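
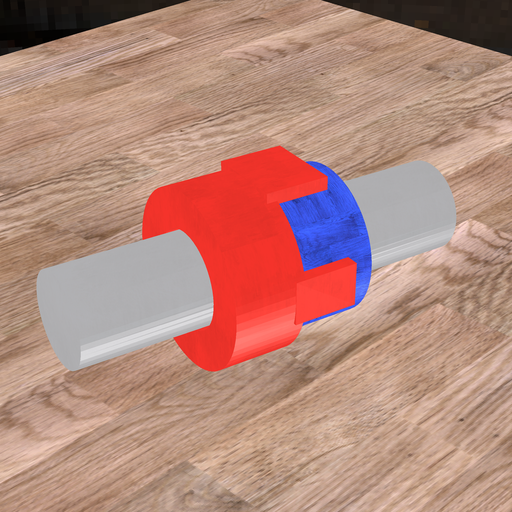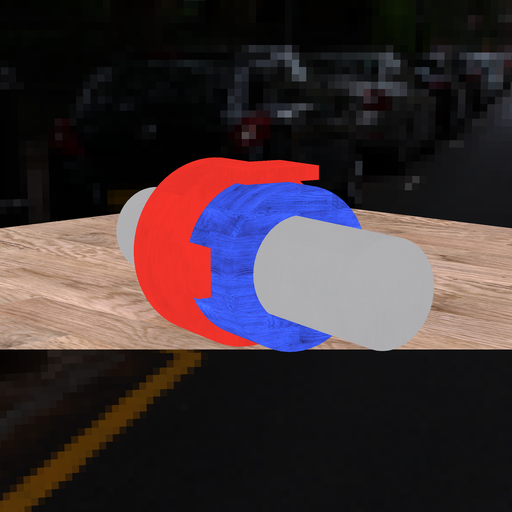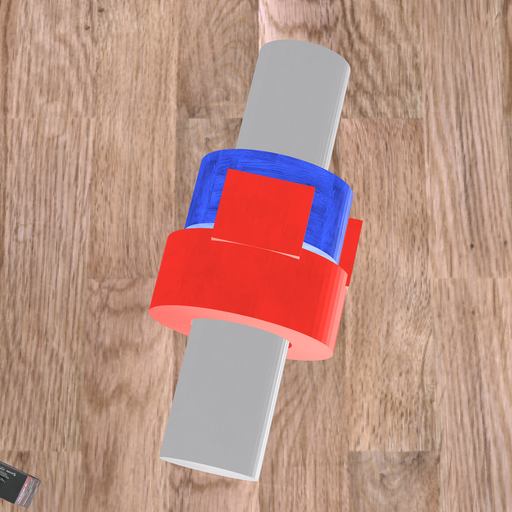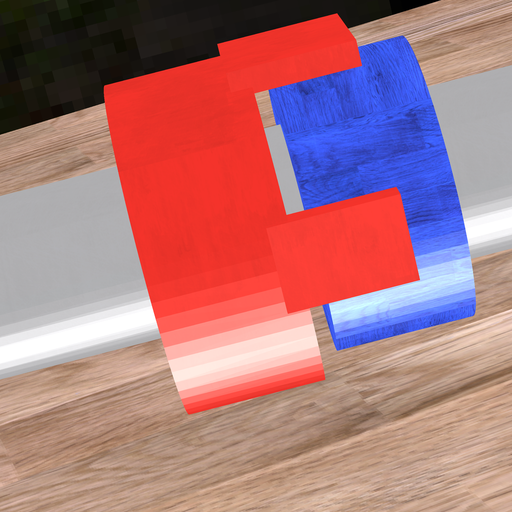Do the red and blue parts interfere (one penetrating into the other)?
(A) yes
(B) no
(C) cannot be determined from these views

(B) no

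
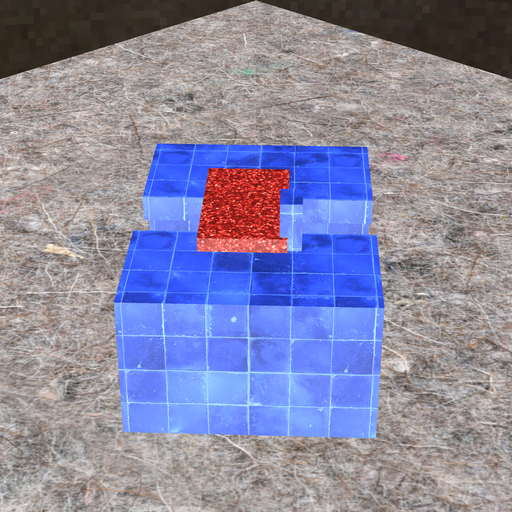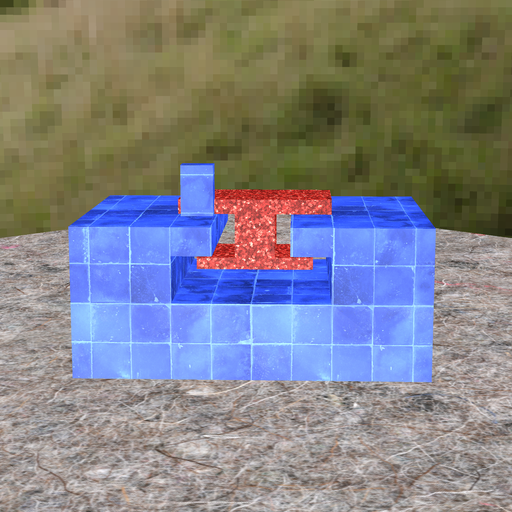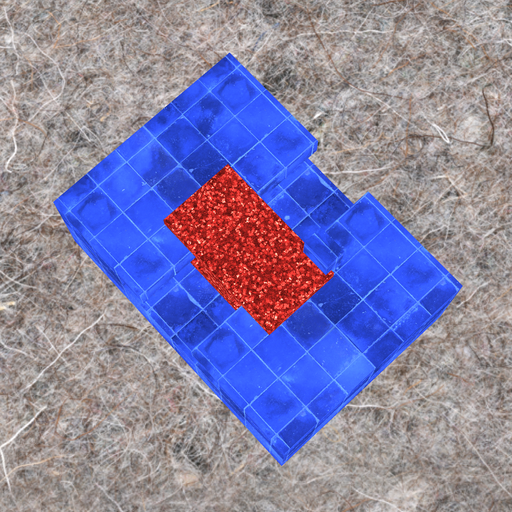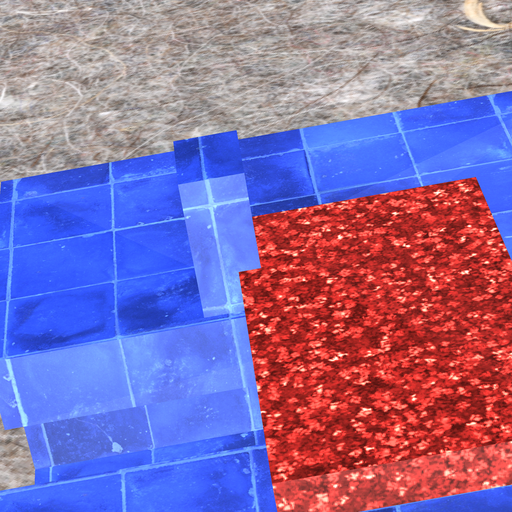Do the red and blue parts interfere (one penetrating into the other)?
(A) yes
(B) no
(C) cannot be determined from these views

(A) yes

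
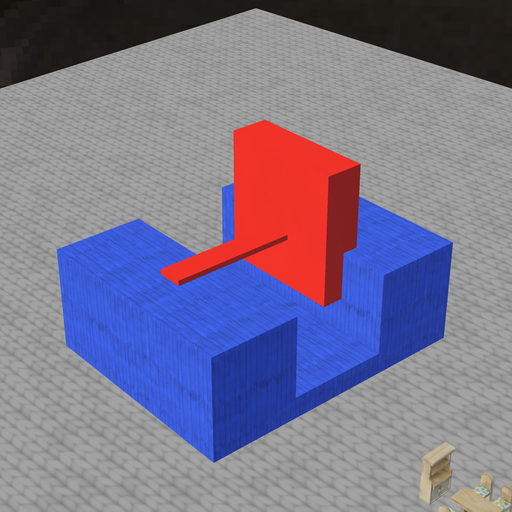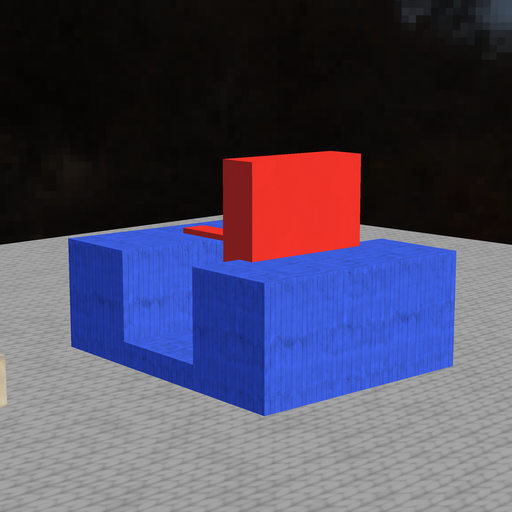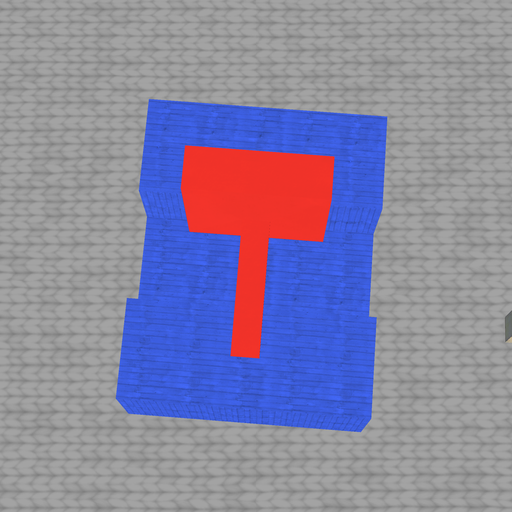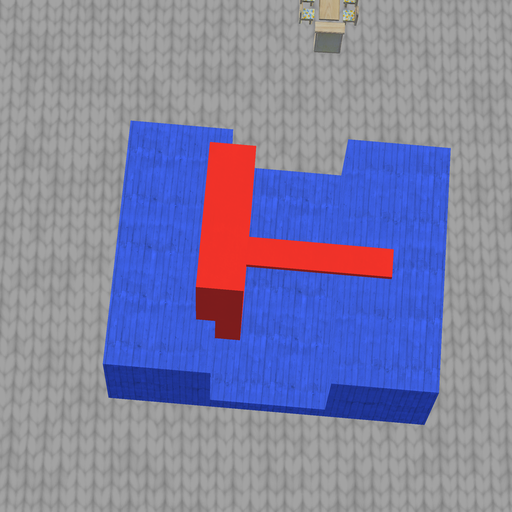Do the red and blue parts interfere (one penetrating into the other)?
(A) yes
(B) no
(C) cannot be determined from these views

(A) yes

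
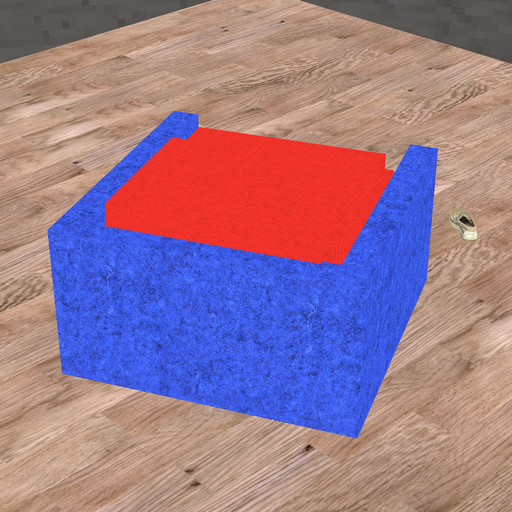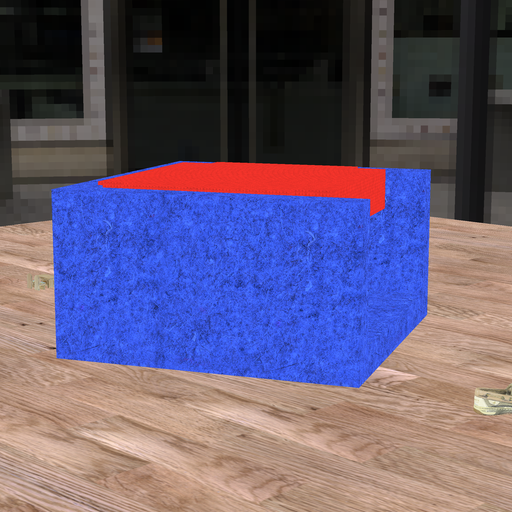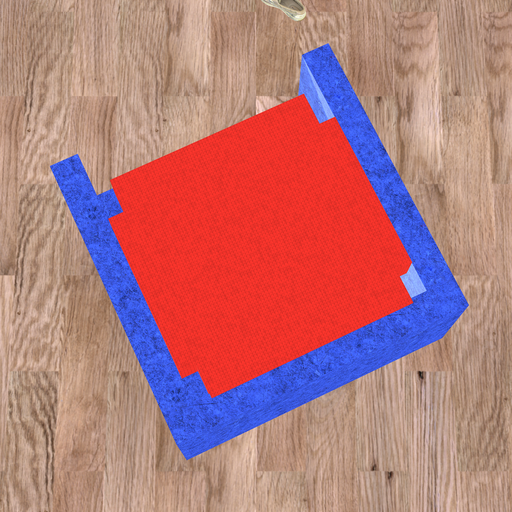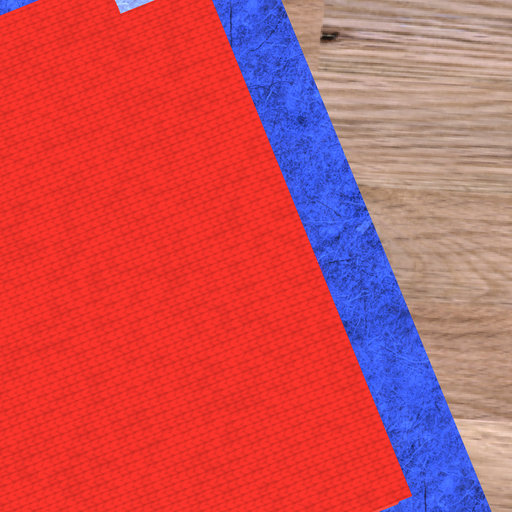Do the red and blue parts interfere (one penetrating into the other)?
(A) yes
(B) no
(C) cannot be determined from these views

(A) yes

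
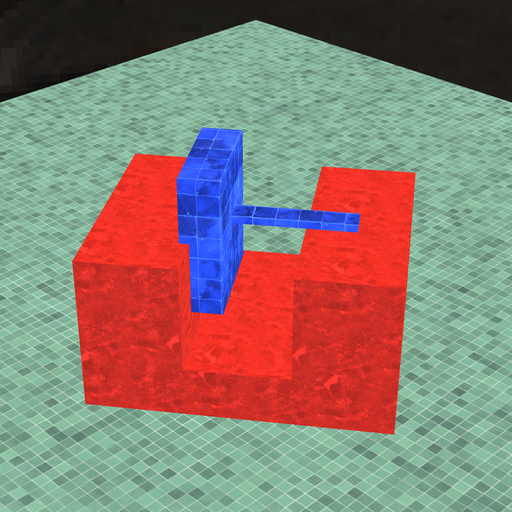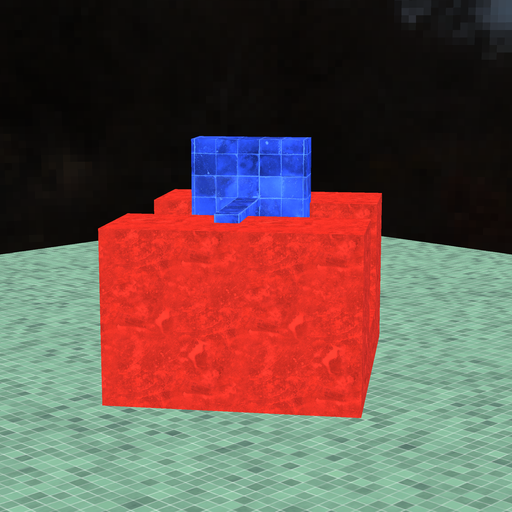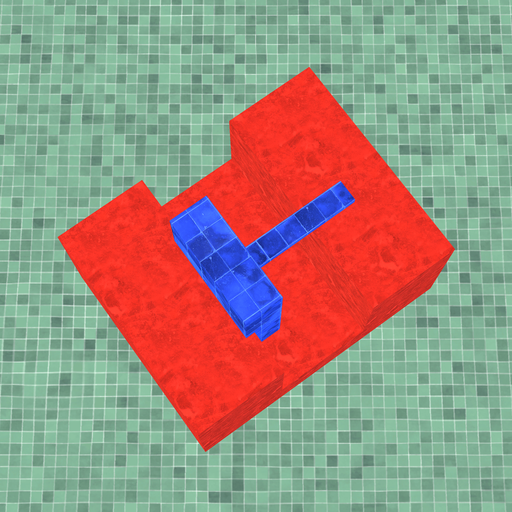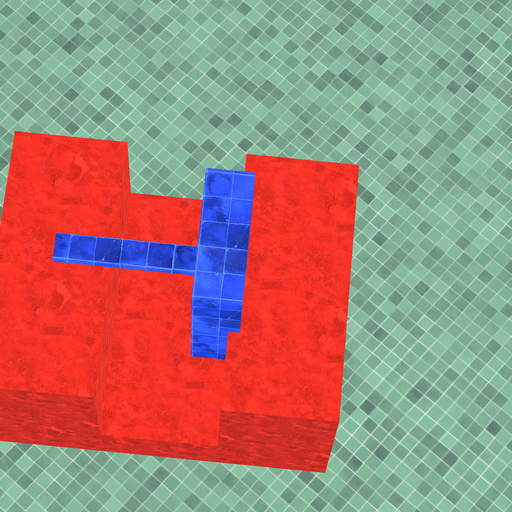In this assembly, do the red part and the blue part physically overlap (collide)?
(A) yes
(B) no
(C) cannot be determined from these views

(A) yes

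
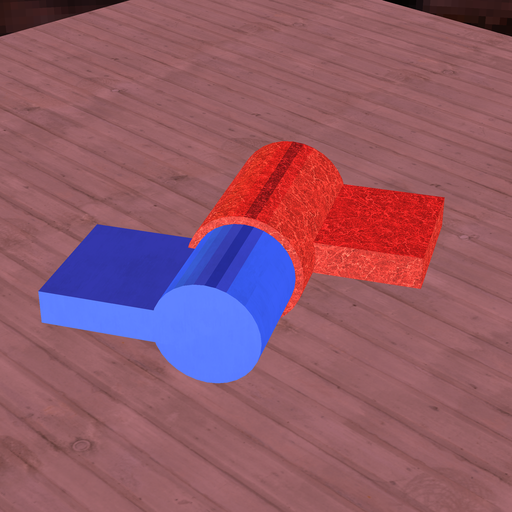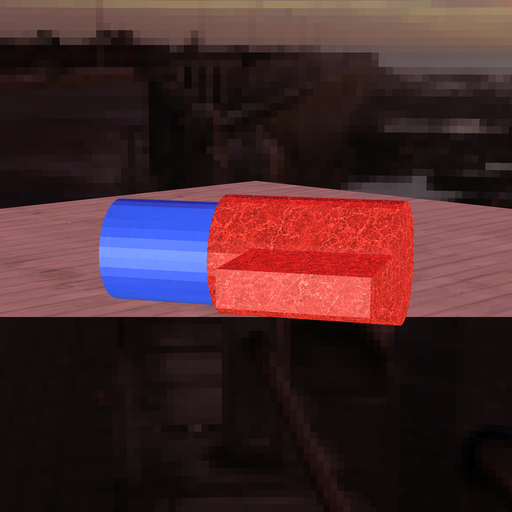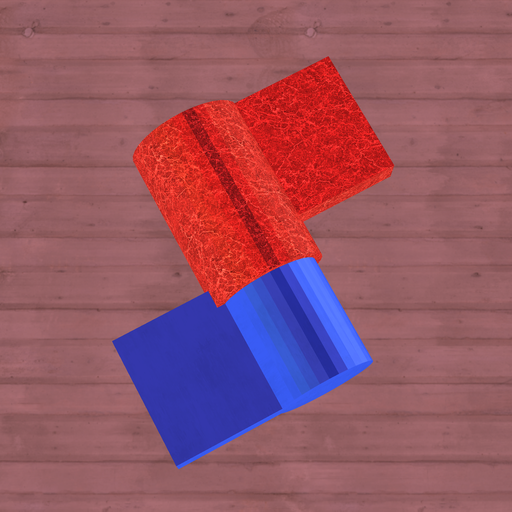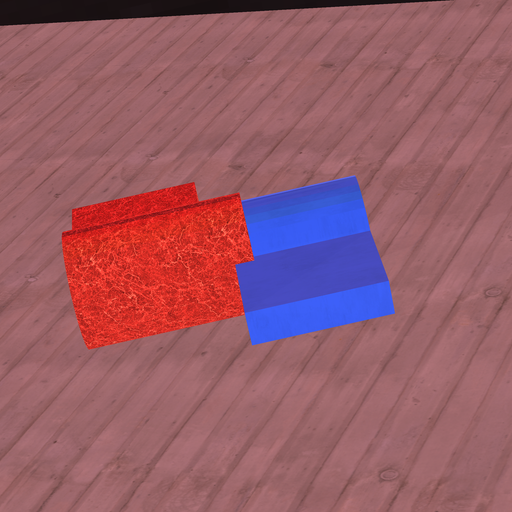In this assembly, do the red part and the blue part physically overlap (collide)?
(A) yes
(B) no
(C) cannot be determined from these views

(A) yes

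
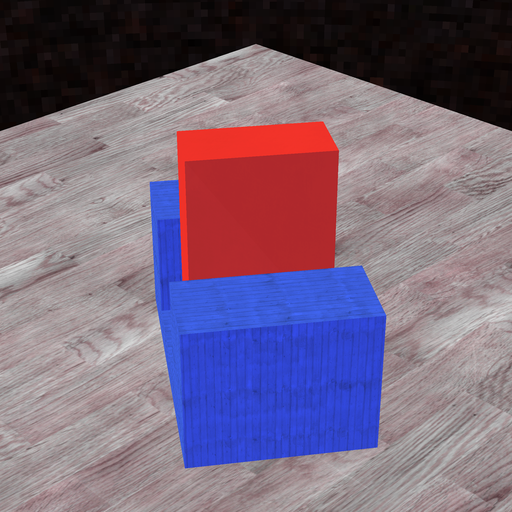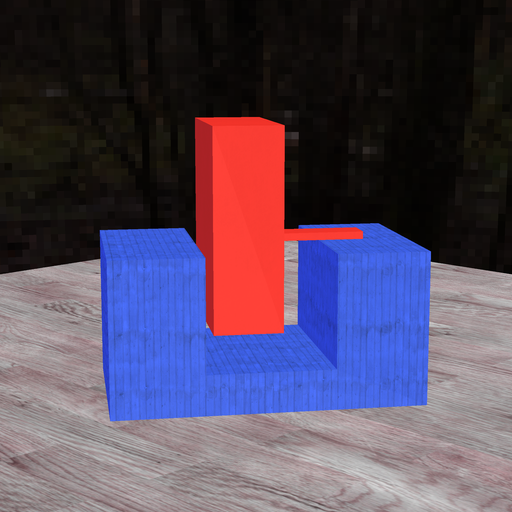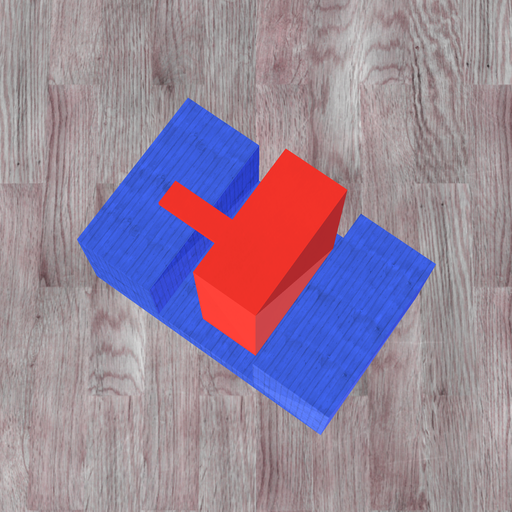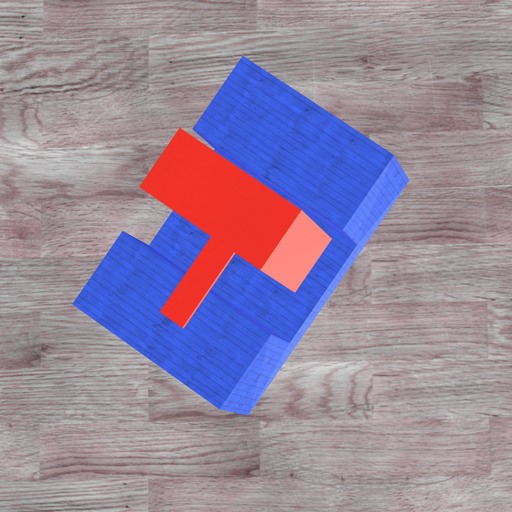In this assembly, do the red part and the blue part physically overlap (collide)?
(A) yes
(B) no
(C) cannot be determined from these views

(B) no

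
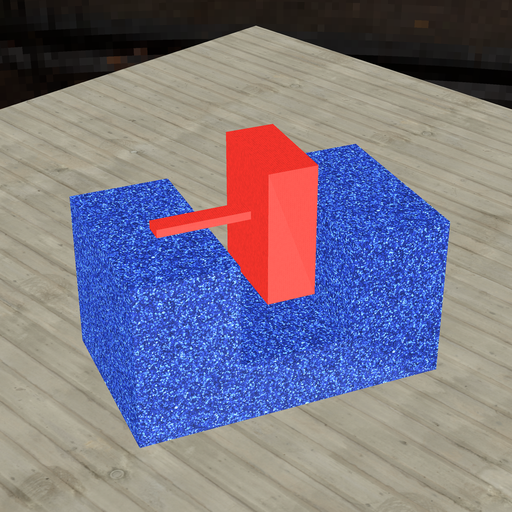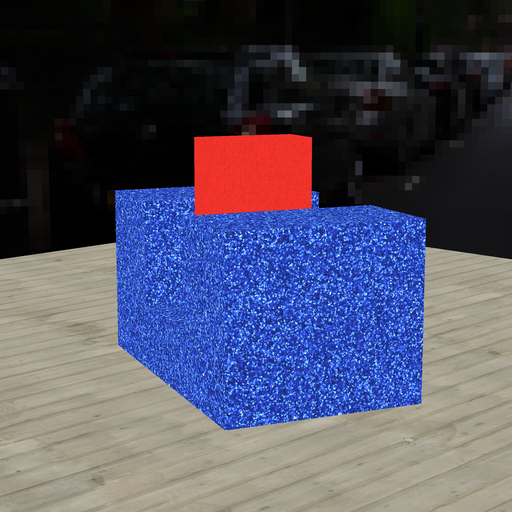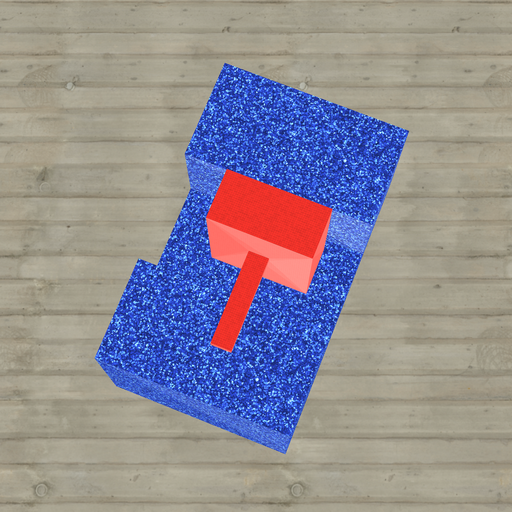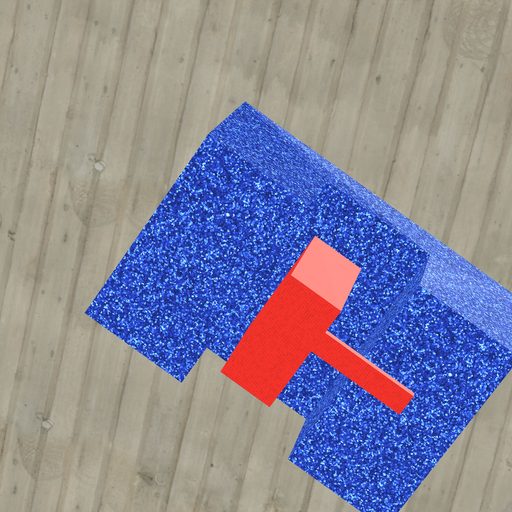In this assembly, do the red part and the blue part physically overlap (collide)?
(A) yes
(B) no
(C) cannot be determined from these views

(B) no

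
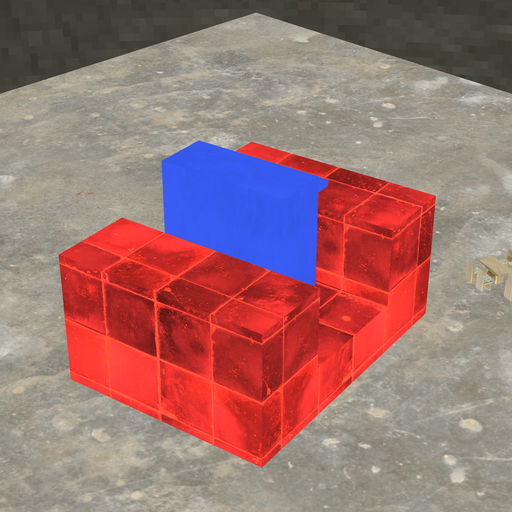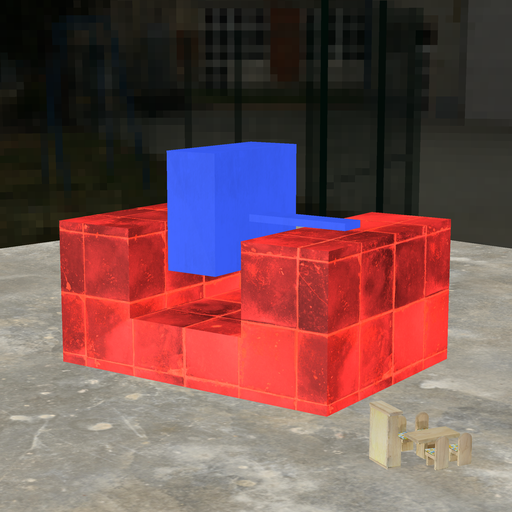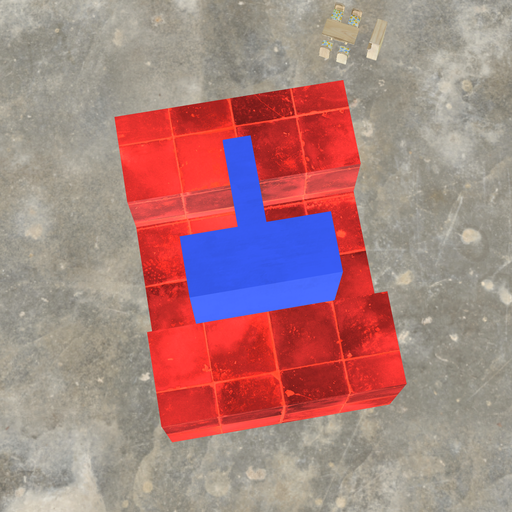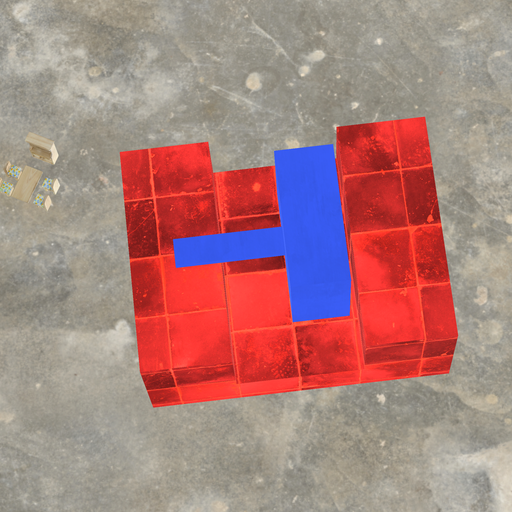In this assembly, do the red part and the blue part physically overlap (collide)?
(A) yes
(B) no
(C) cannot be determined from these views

(B) no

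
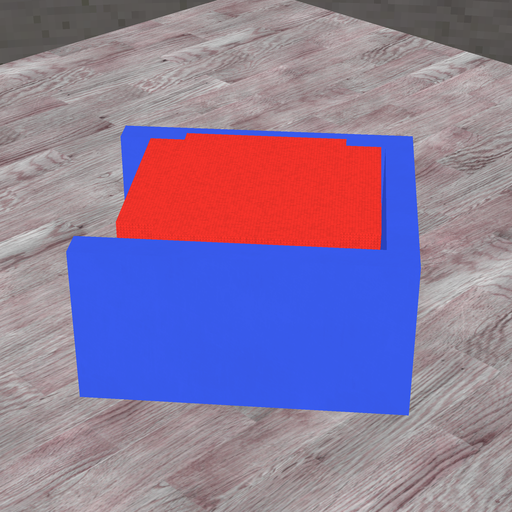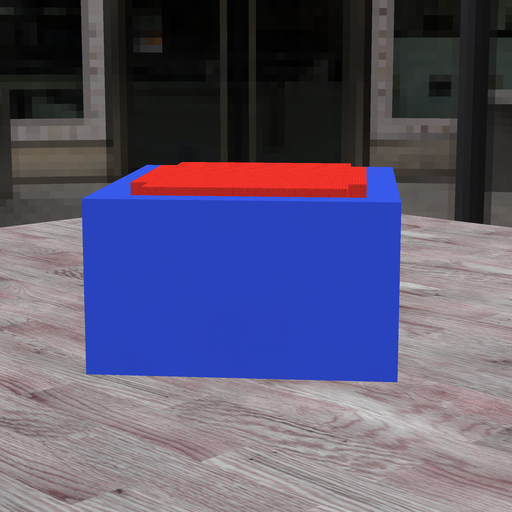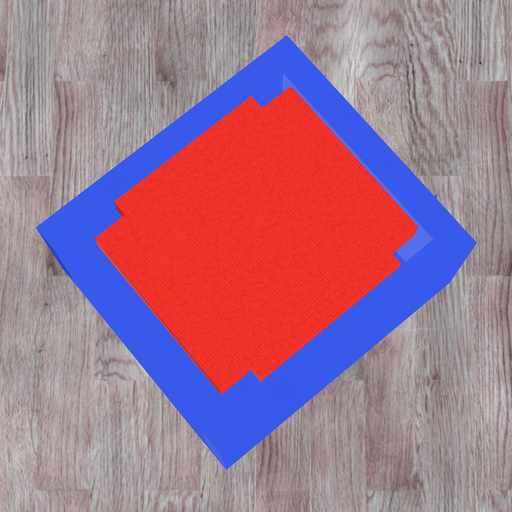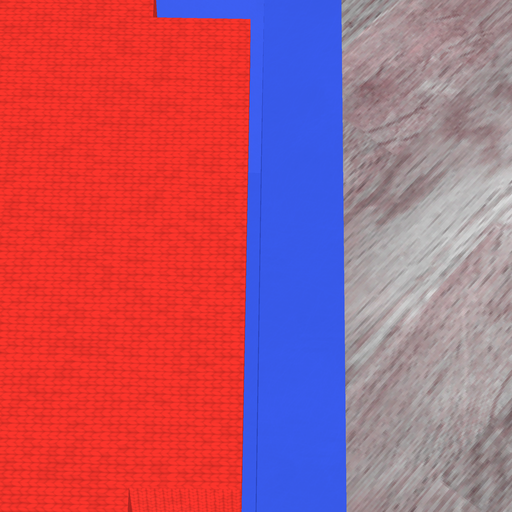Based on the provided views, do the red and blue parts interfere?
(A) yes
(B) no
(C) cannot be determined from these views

(B) no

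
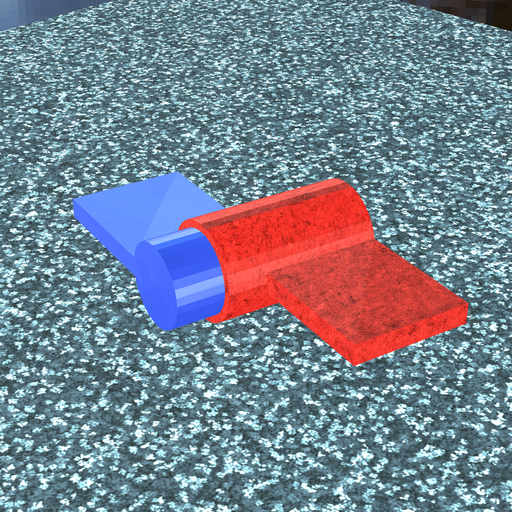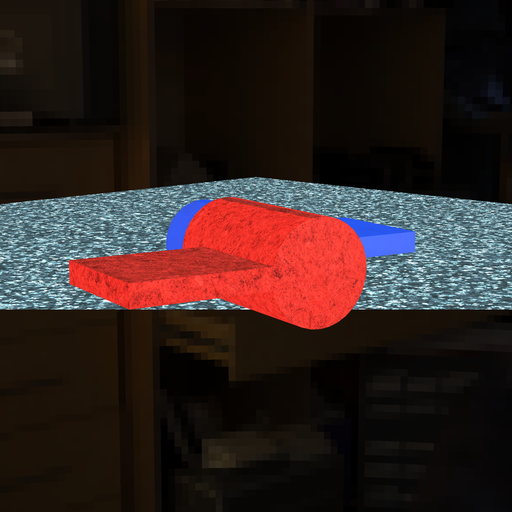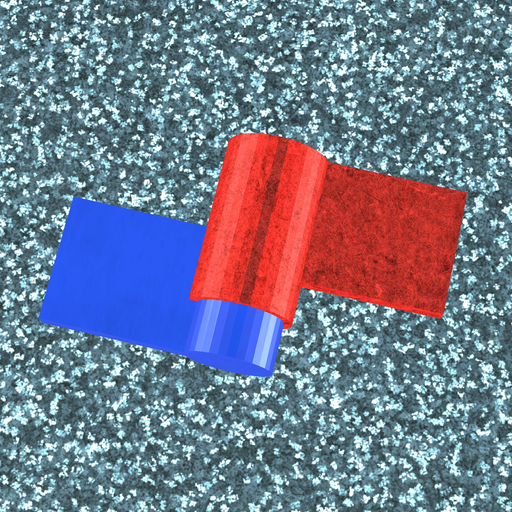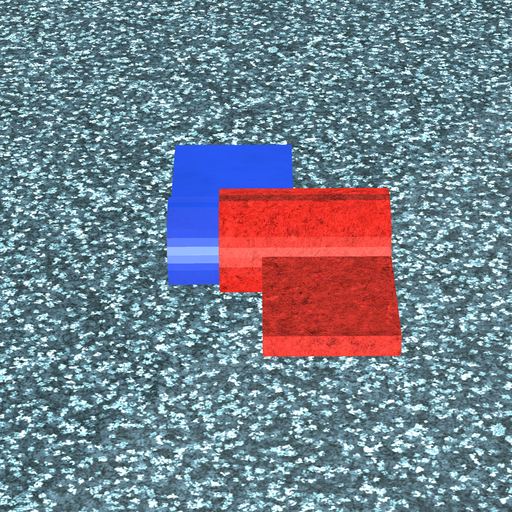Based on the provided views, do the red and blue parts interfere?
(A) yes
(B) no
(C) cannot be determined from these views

(A) yes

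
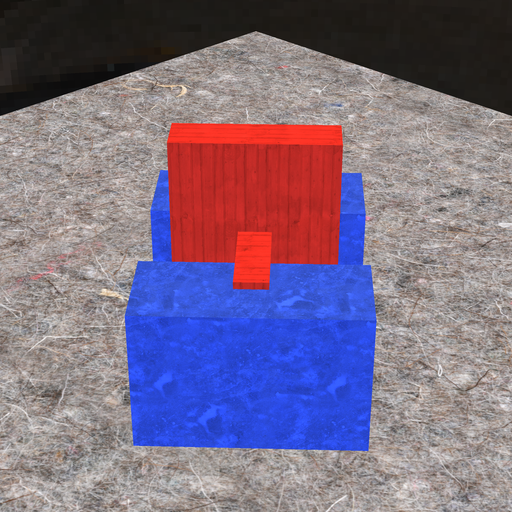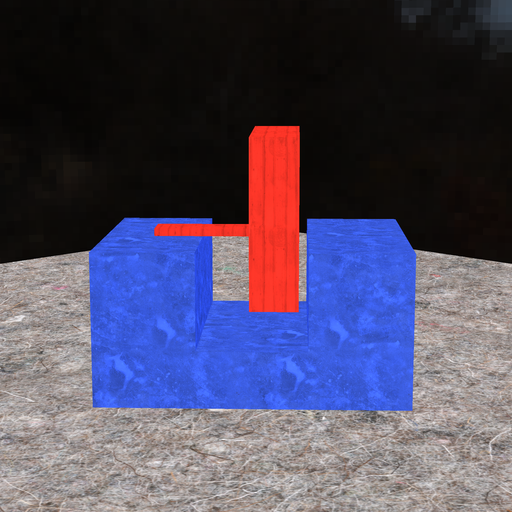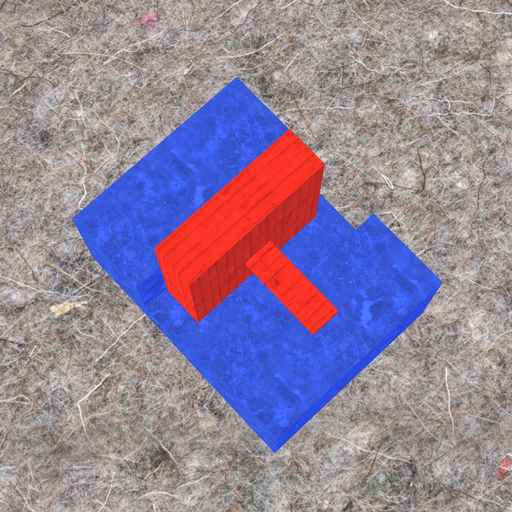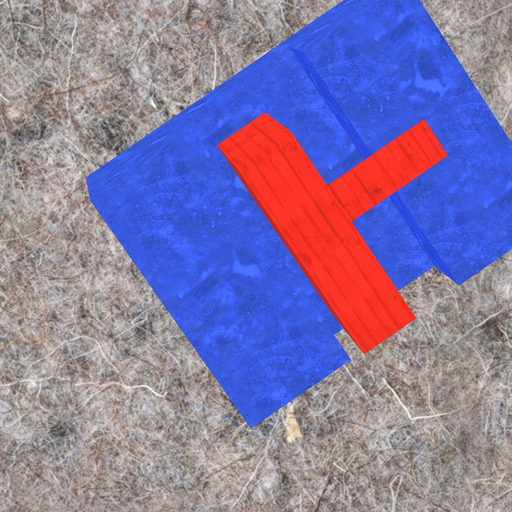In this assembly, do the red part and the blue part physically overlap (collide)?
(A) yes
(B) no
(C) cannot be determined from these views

(B) no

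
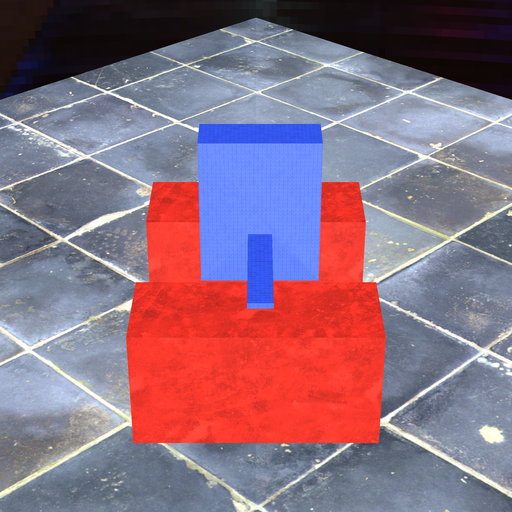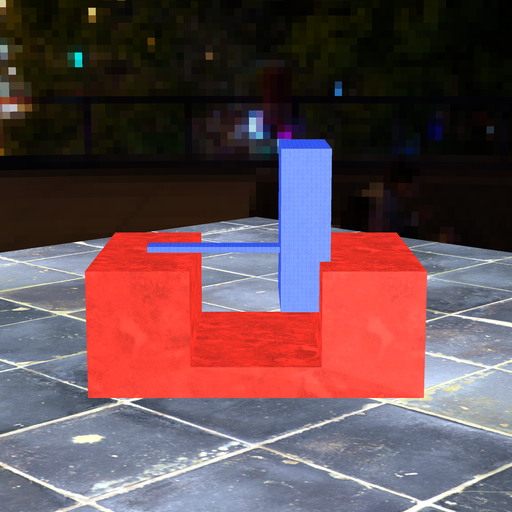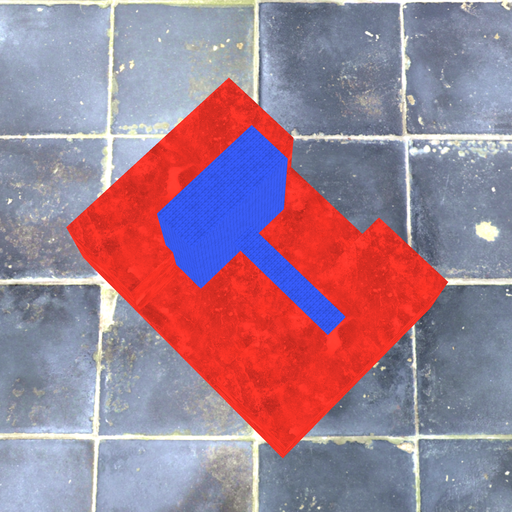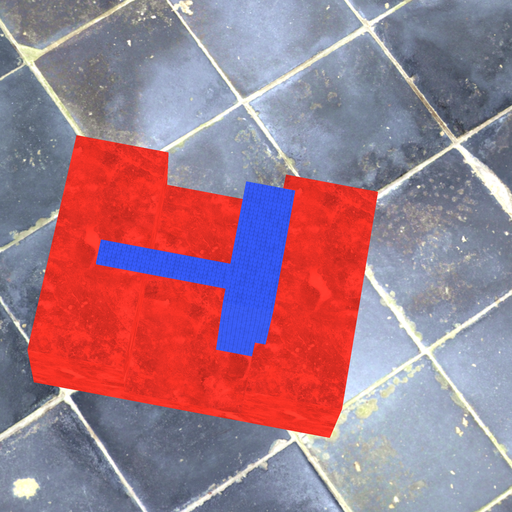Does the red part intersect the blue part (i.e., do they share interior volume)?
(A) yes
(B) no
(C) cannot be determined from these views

(A) yes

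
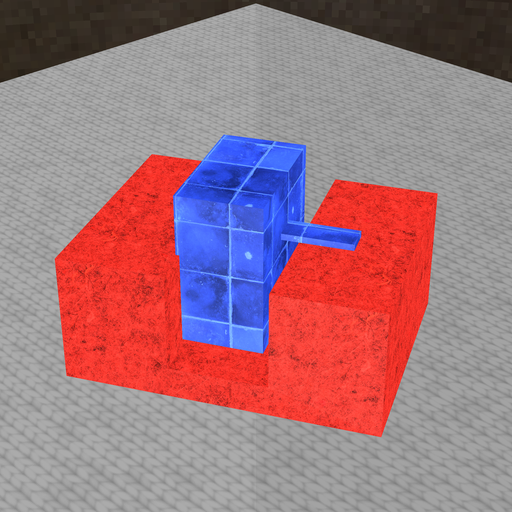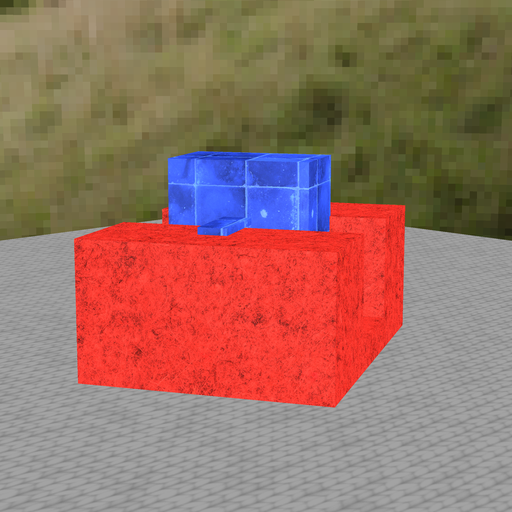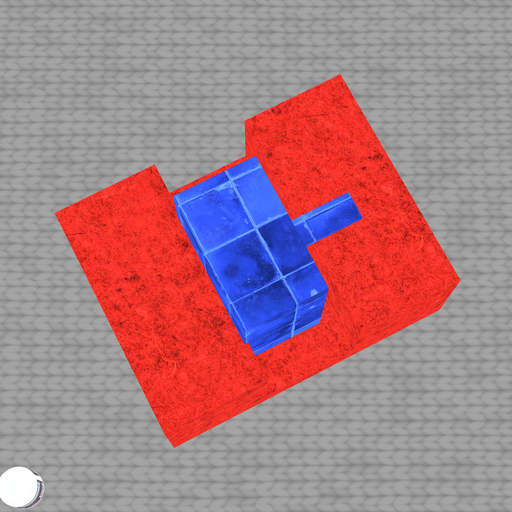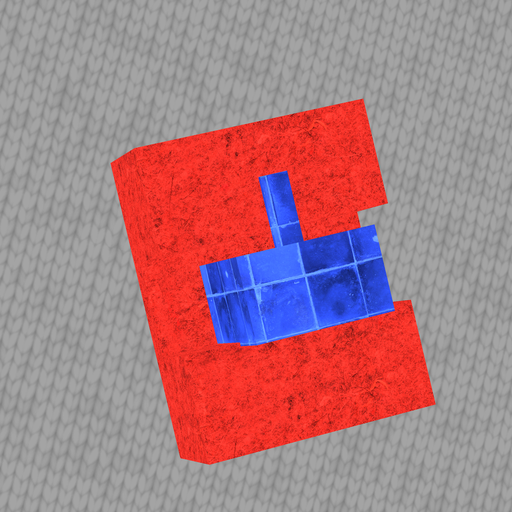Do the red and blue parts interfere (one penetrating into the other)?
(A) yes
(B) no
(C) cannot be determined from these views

(A) yes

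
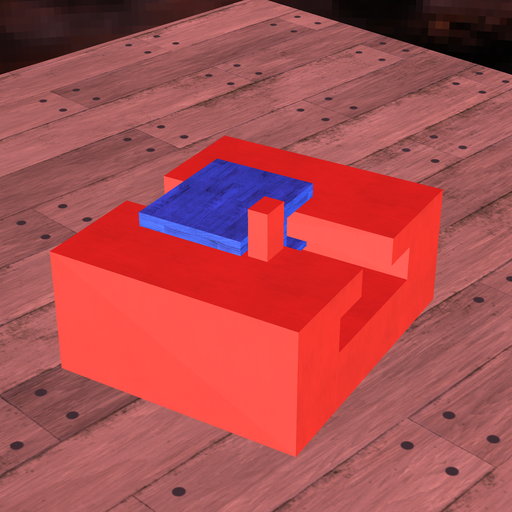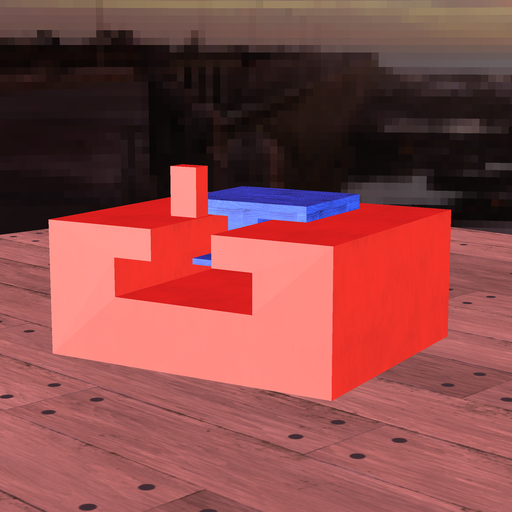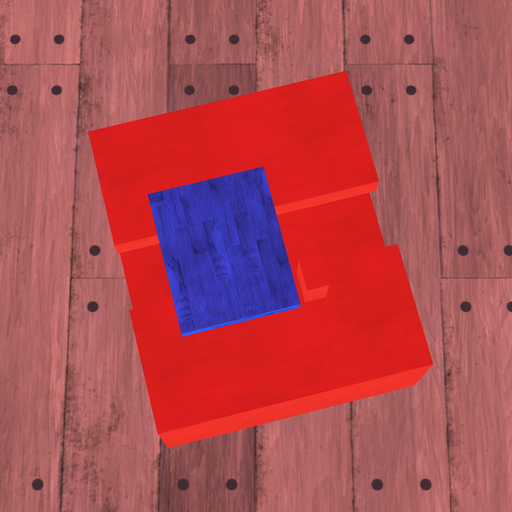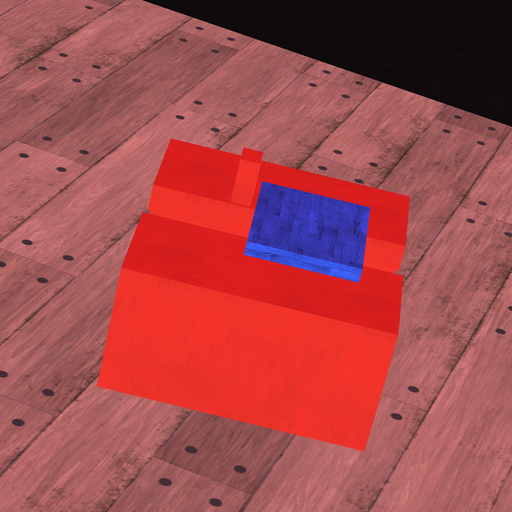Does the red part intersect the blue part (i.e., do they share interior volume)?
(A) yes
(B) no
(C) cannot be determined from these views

(B) no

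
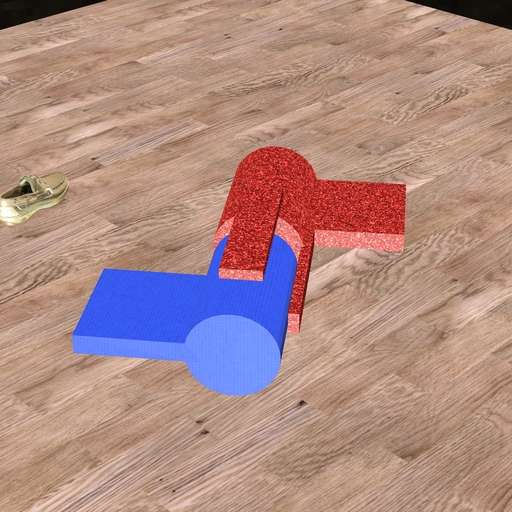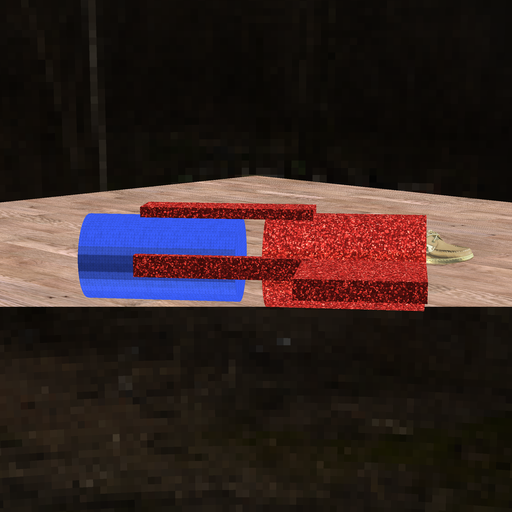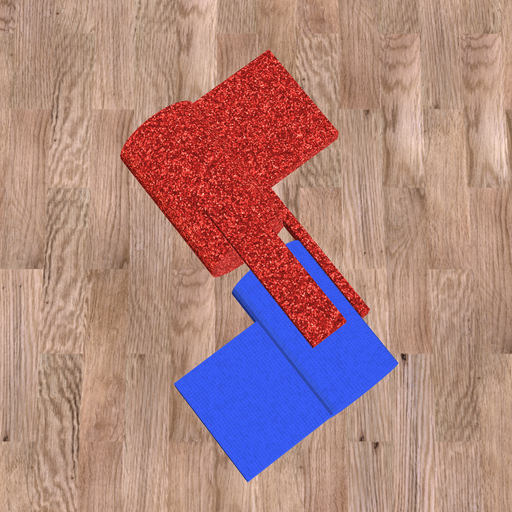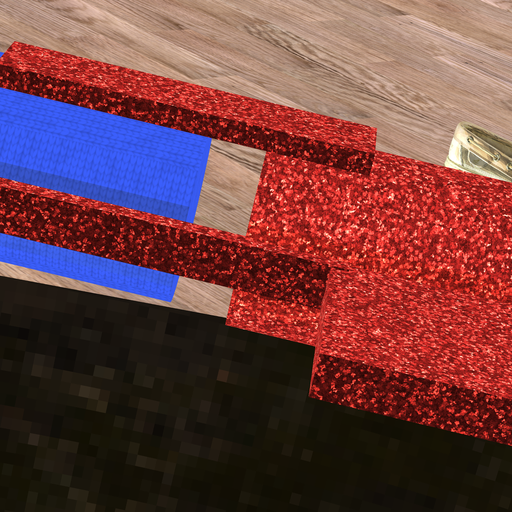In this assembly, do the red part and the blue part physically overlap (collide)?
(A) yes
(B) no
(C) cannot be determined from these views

(B) no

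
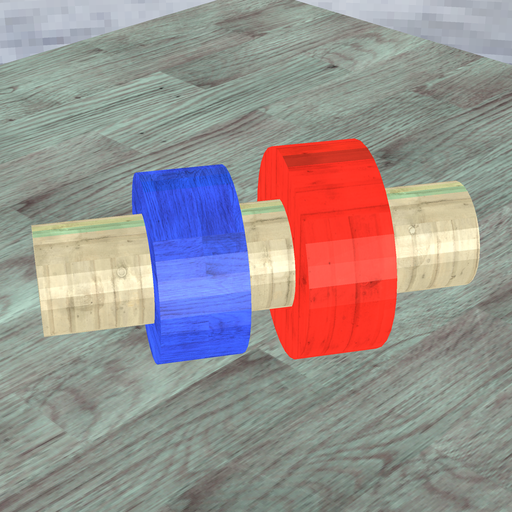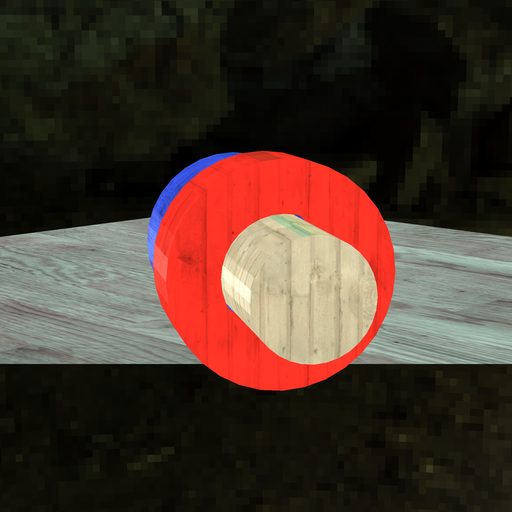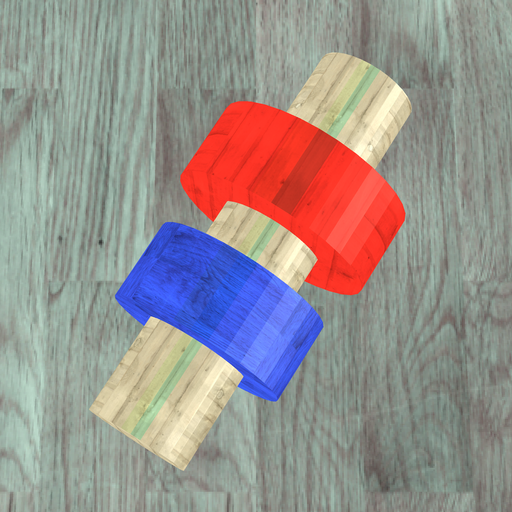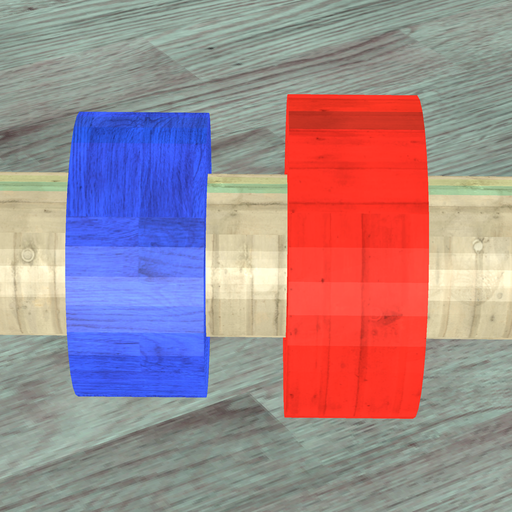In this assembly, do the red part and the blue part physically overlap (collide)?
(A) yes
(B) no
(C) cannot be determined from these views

(B) no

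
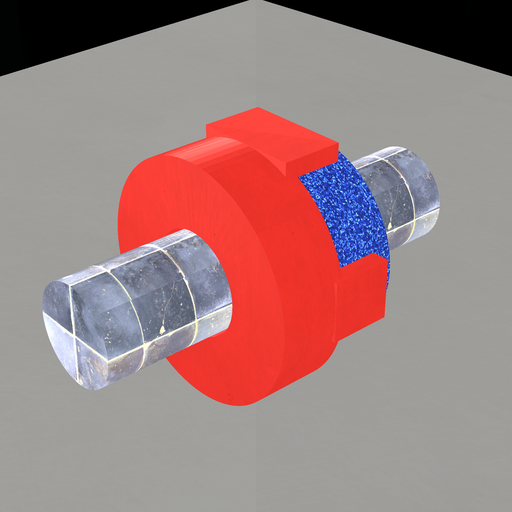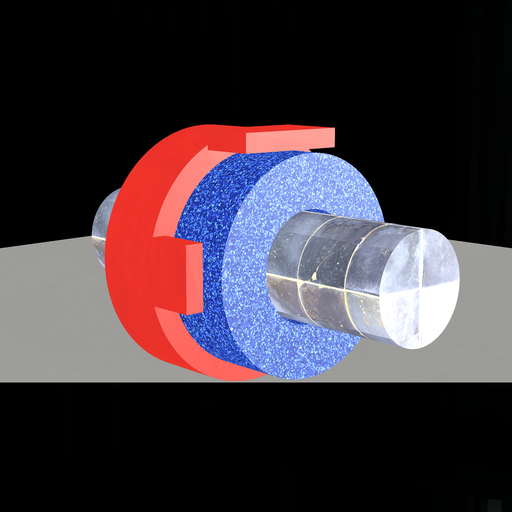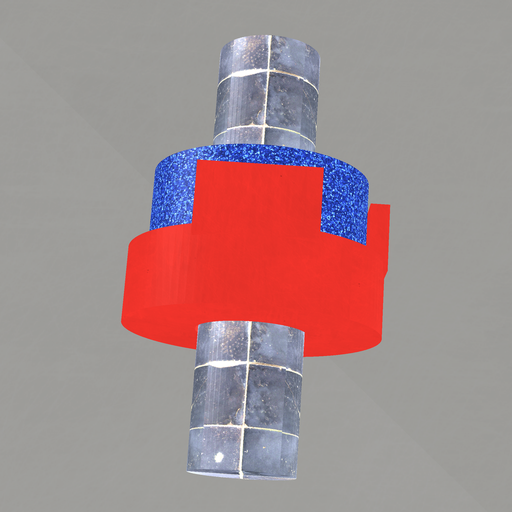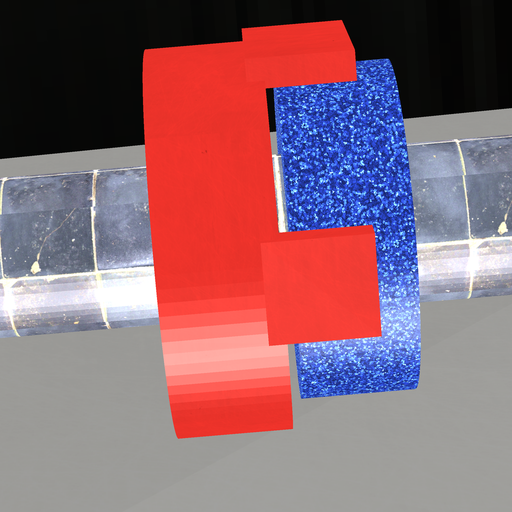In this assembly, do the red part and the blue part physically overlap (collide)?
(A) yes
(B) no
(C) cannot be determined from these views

(B) no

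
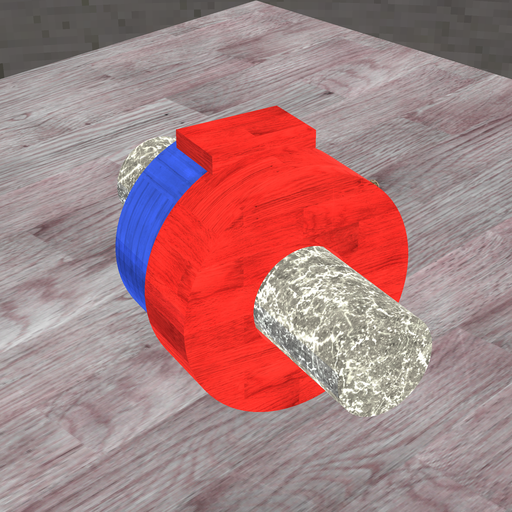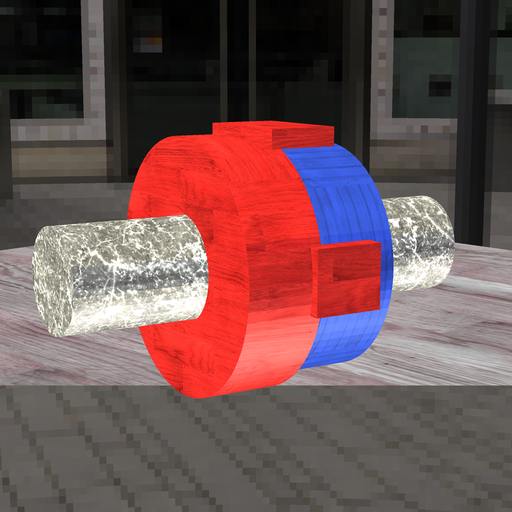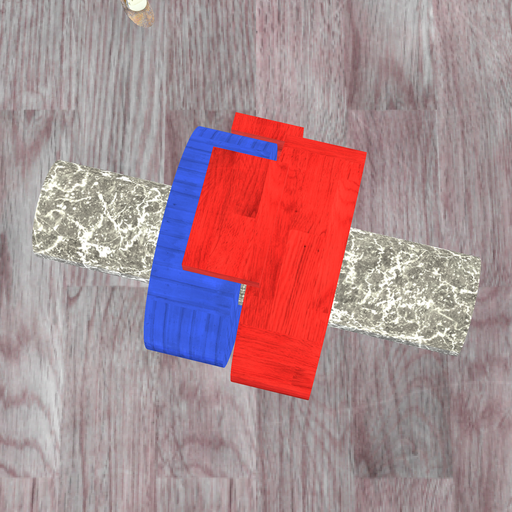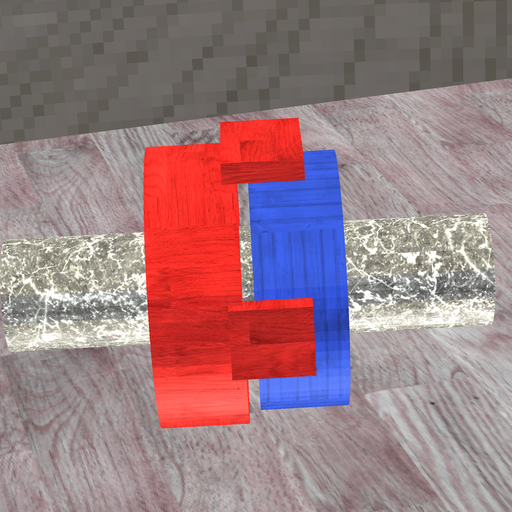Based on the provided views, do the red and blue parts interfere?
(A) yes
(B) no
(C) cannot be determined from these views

(B) no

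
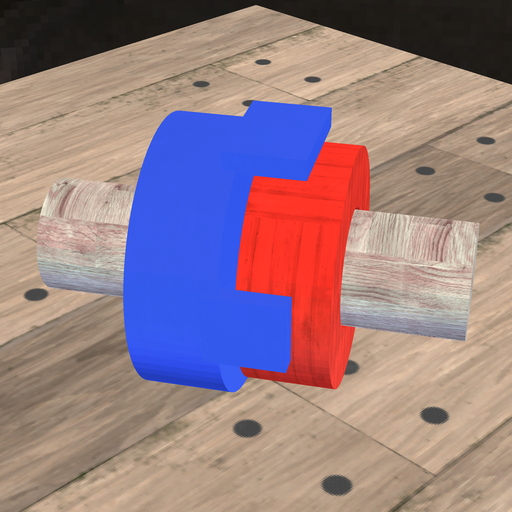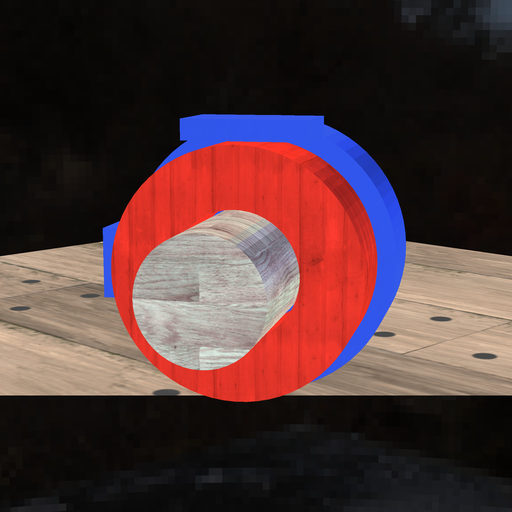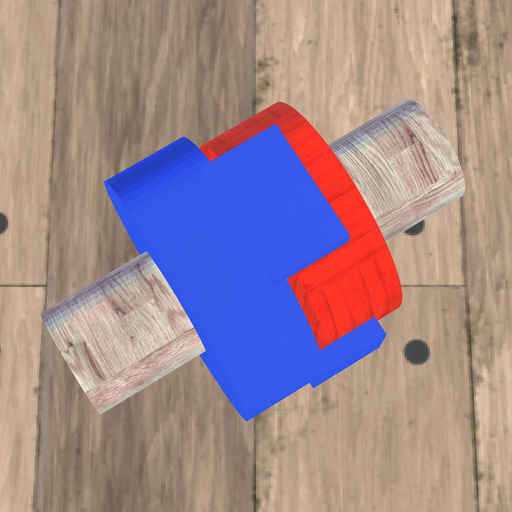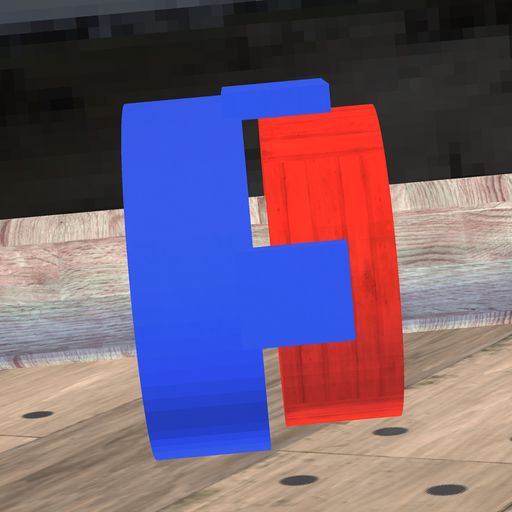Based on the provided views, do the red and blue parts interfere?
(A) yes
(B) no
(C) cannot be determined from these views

(B) no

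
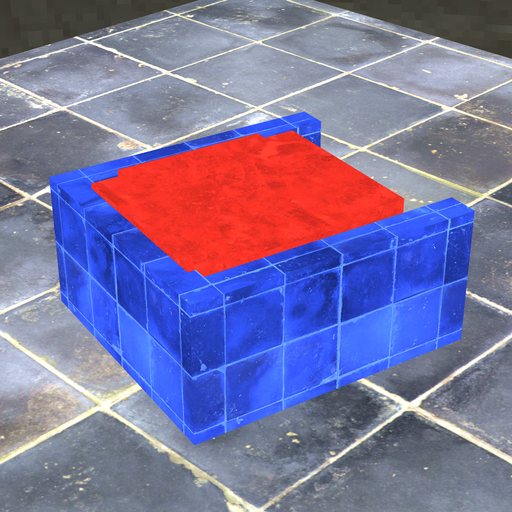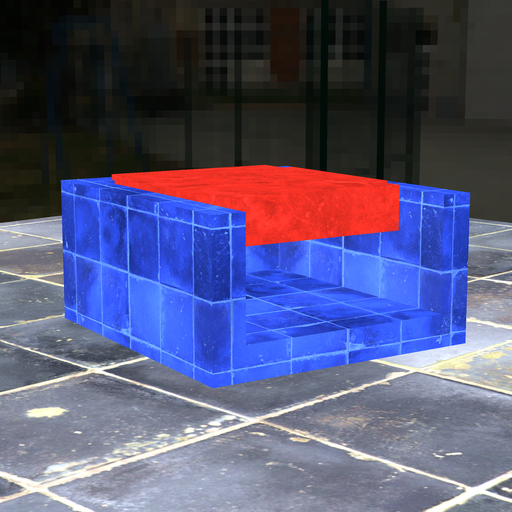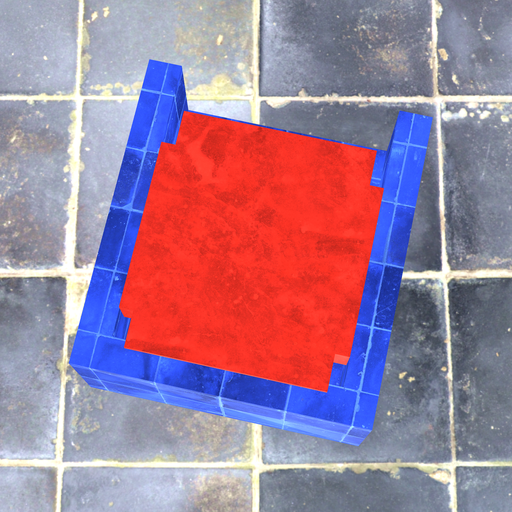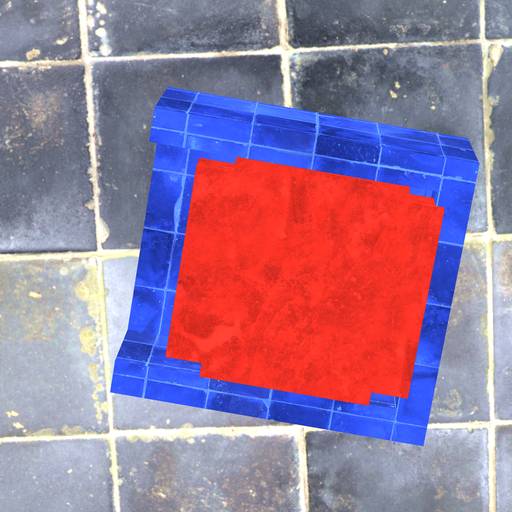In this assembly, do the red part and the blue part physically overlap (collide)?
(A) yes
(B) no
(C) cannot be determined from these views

(A) yes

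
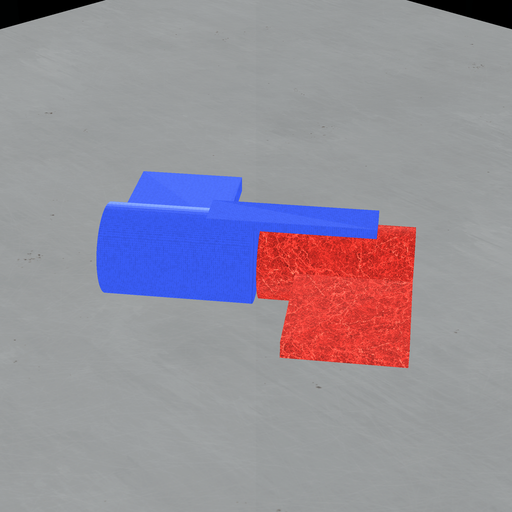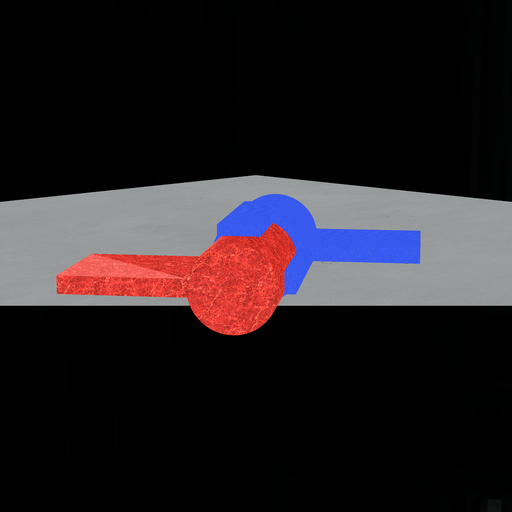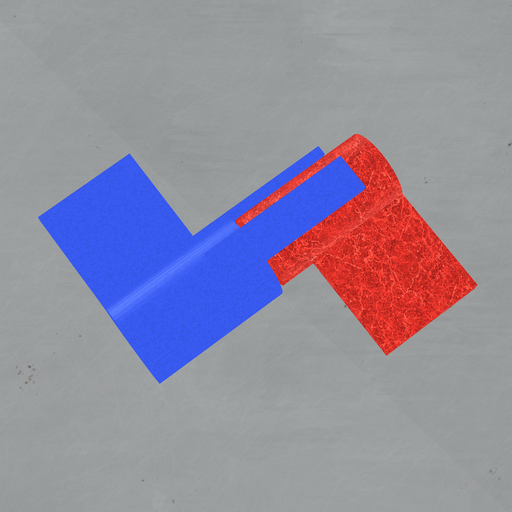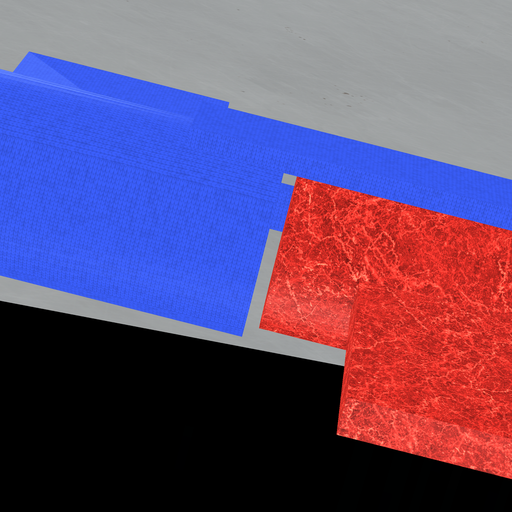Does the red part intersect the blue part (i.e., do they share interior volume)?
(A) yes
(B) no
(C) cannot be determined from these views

(B) no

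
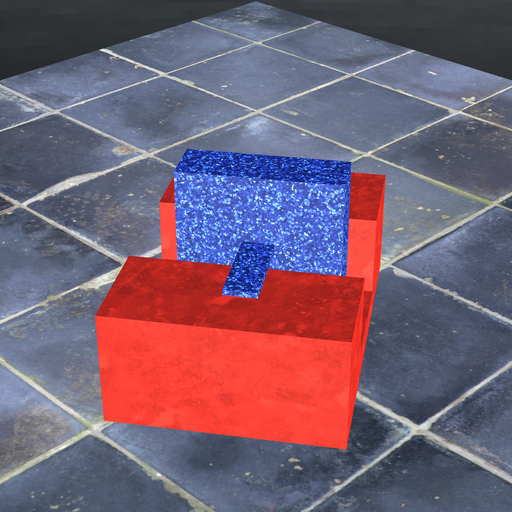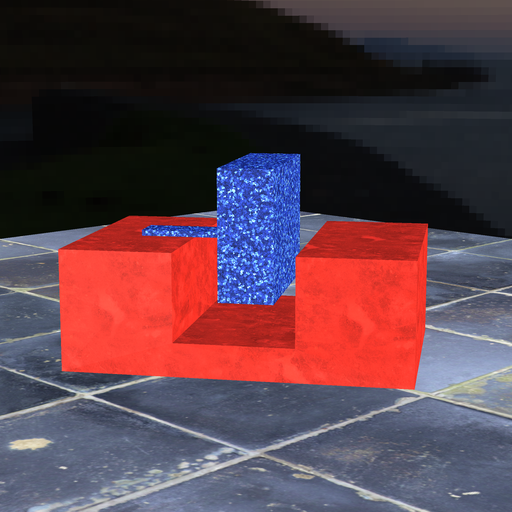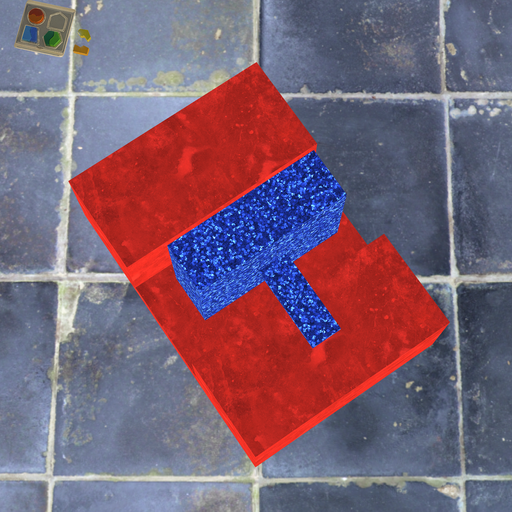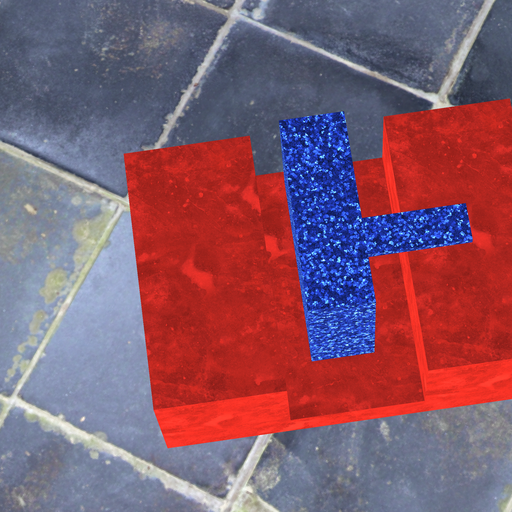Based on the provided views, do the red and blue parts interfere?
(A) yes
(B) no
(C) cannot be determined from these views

(B) no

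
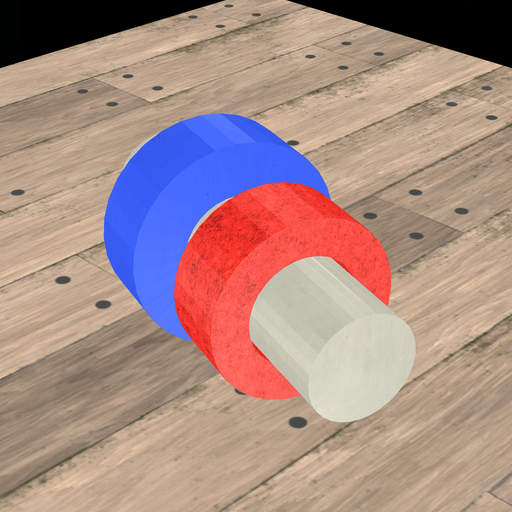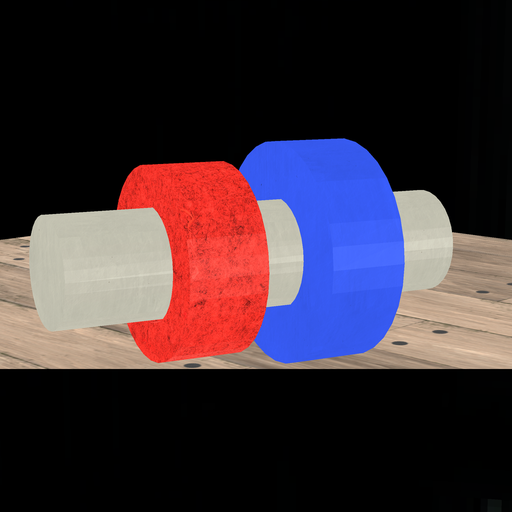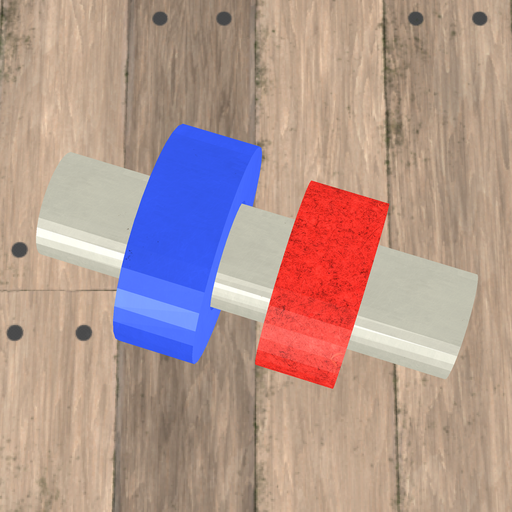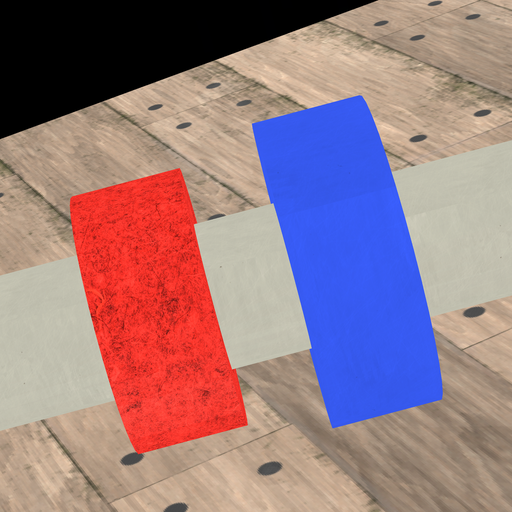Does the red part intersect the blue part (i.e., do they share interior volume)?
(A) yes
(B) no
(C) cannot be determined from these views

(B) no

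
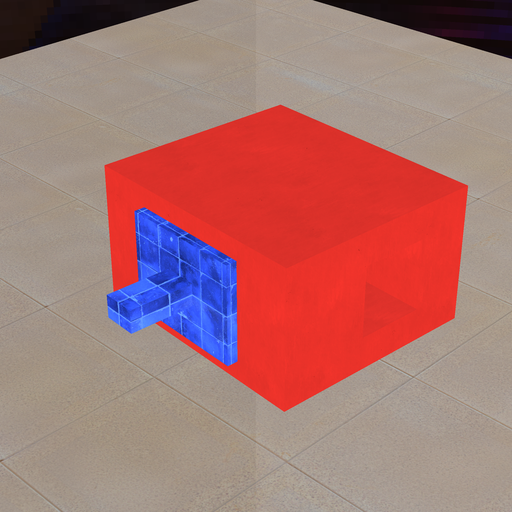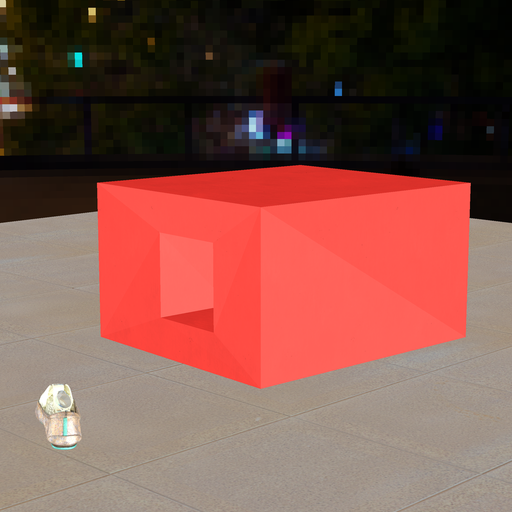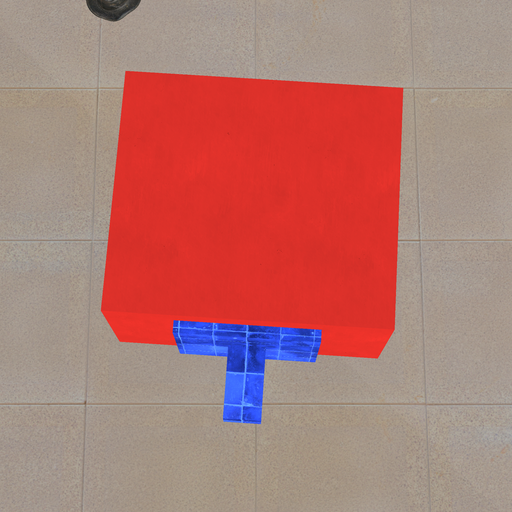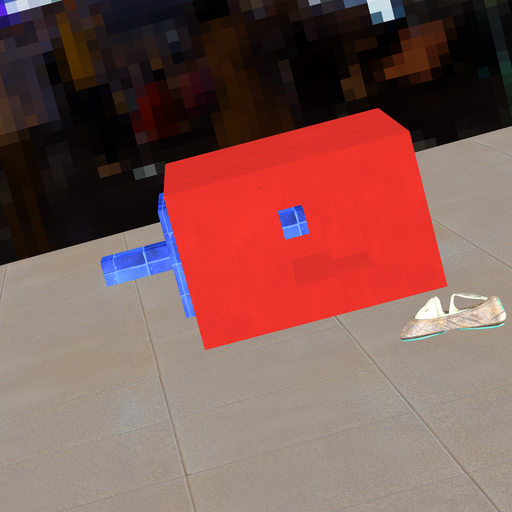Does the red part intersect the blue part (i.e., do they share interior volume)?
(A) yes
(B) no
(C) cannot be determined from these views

(B) no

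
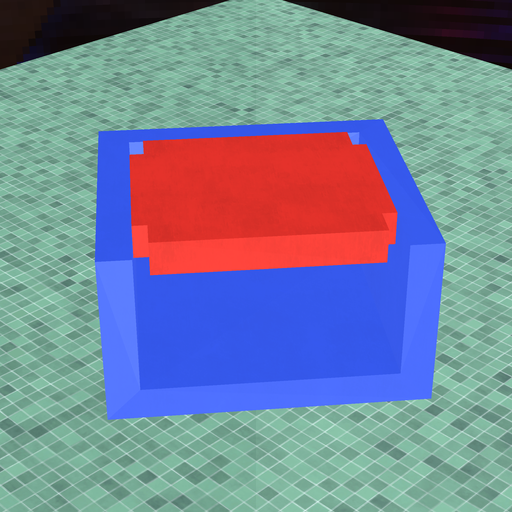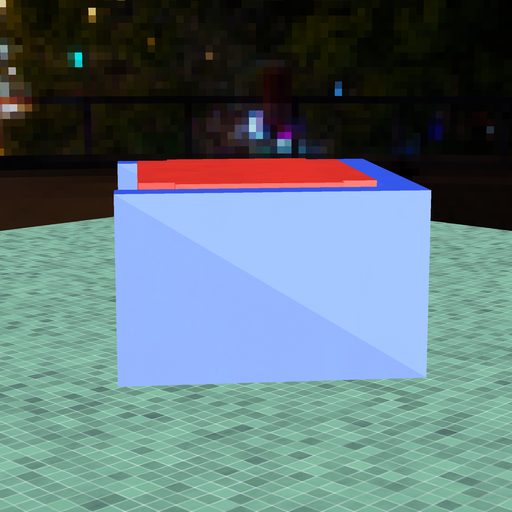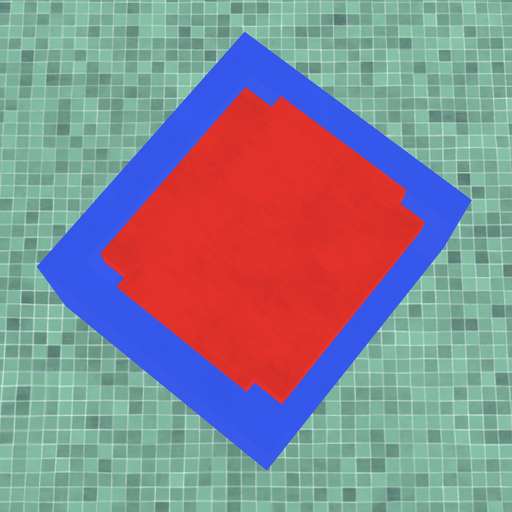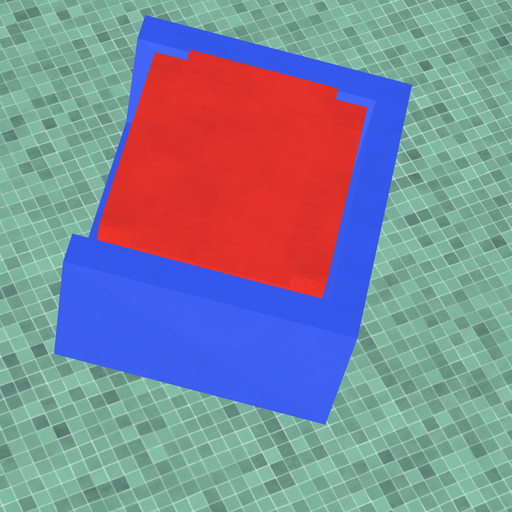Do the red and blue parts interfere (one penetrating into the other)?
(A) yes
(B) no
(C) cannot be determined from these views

(B) no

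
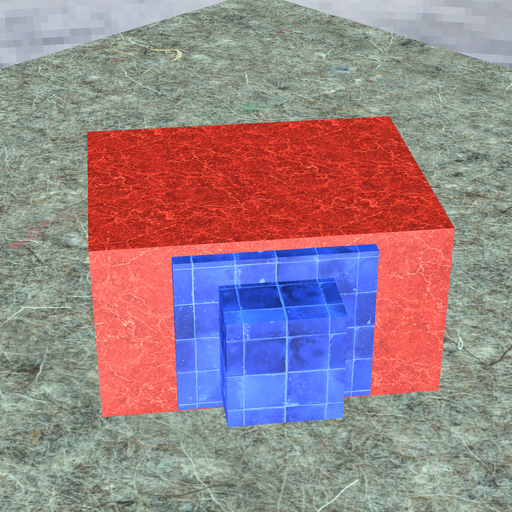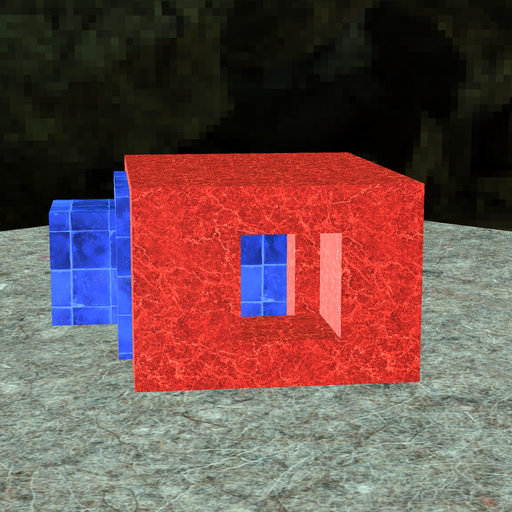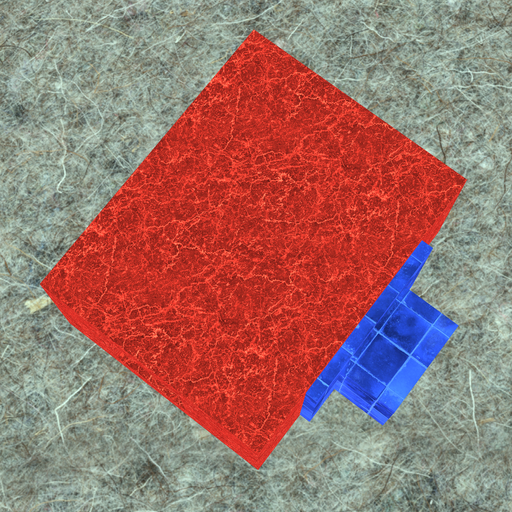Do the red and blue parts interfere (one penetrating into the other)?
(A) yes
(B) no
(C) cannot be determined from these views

(C) cannot be determined from these views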